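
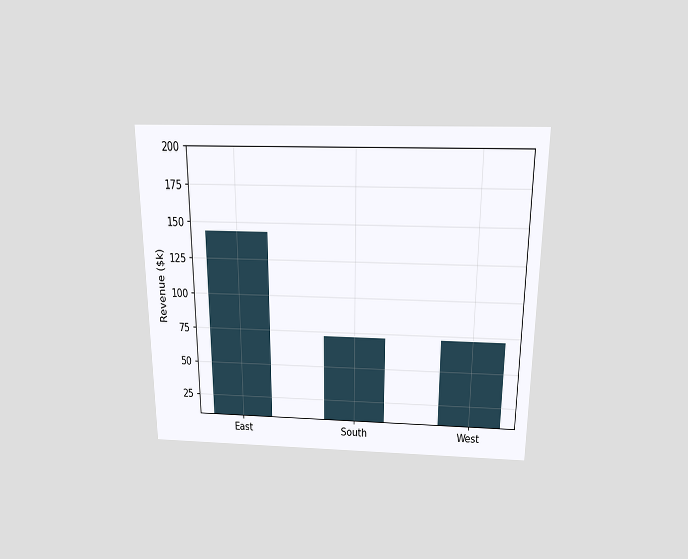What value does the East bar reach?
The chart is viewed slightly from above. Reading along the chart's y-axis, the East bar reaches $144k.

$144k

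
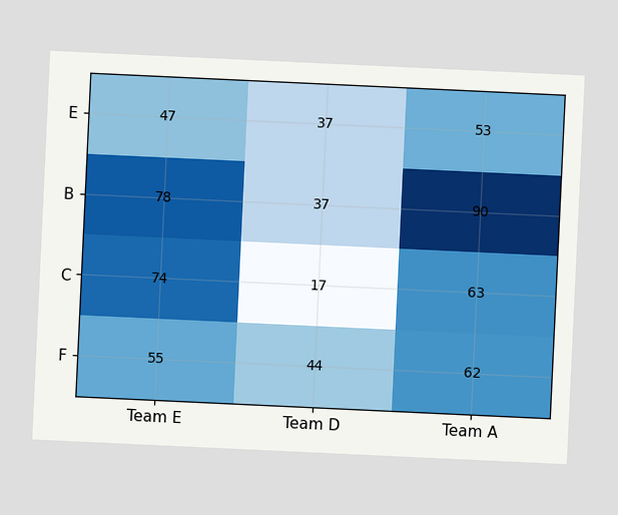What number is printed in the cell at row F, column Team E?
The chart is tilted about 3° clockwise. The (F, Team E) cell reads 55.

55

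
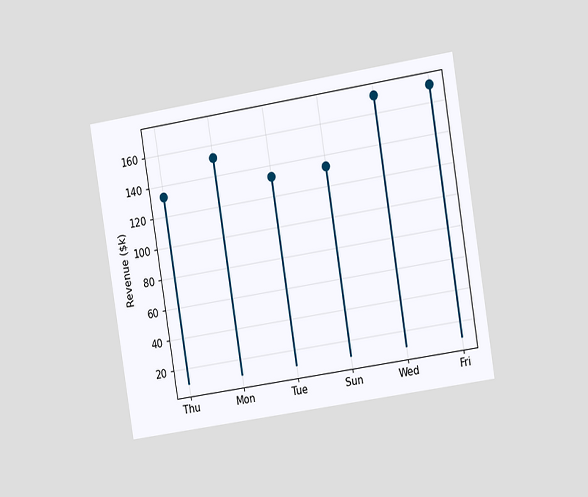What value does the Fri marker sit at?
$171k

The chart is tilted about 9° counter-clockwise and viewed slightly from the right. The Fri marker sits at $171k.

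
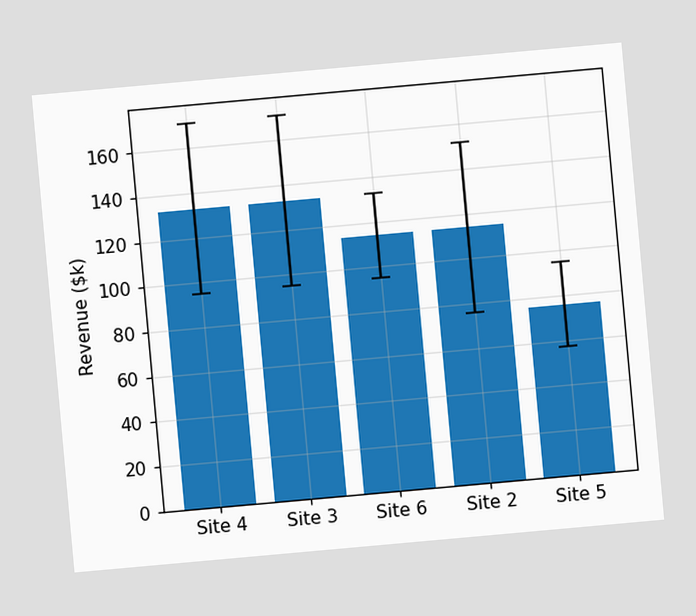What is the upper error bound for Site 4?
$171k

The chart is tilted about 5° counter-clockwise. The Site 4 bar's upper whisker reaches $171k.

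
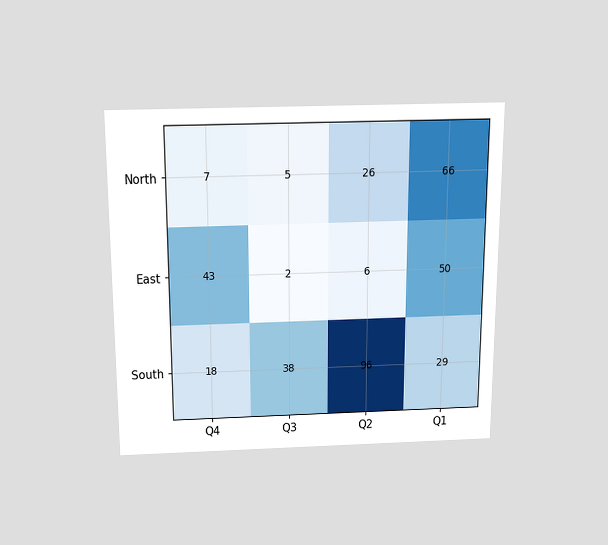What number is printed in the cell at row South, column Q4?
The chart is viewed slightly from above. The (South, Q4) cell reads 18.

18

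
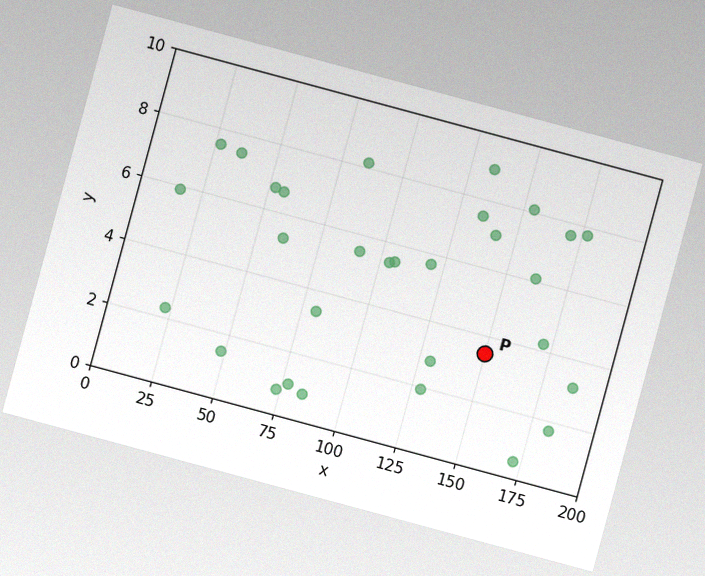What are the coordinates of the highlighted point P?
(150, 3.5)

The chart is tilted about 15° clockwise, with some photo noise. Following the gridlines from P to each axis, P sits at (150, 3.5).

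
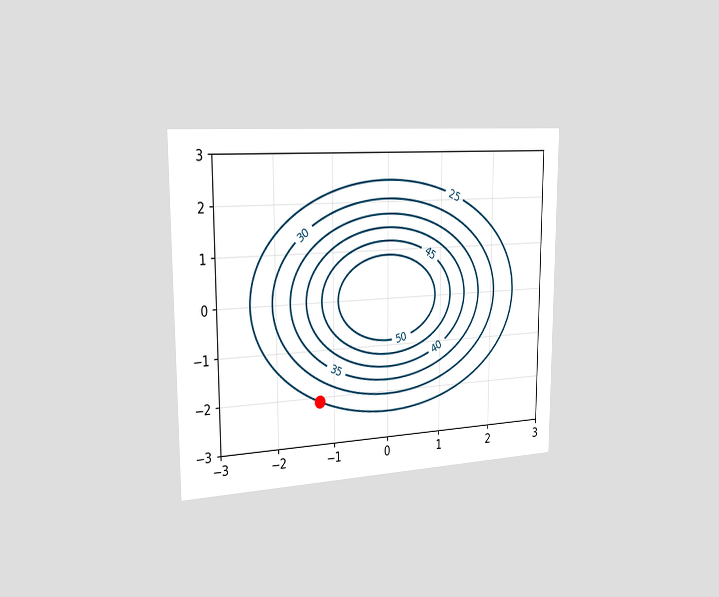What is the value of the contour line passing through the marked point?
25

The chart is viewed slightly from the left. The marked point sits on the contour labelled 25.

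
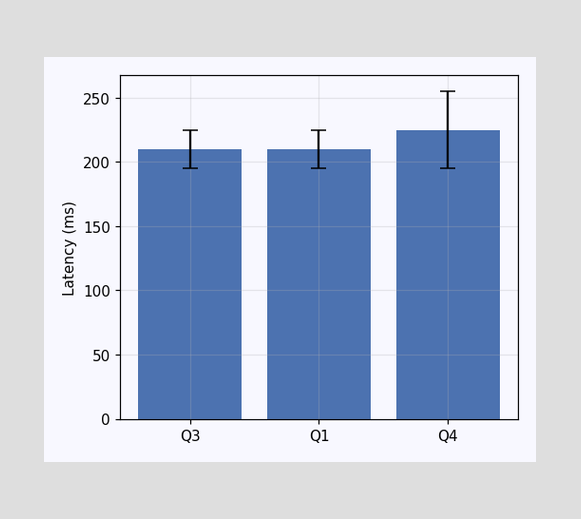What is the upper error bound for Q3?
The Q3 bar's upper whisker reaches 225ms.

225ms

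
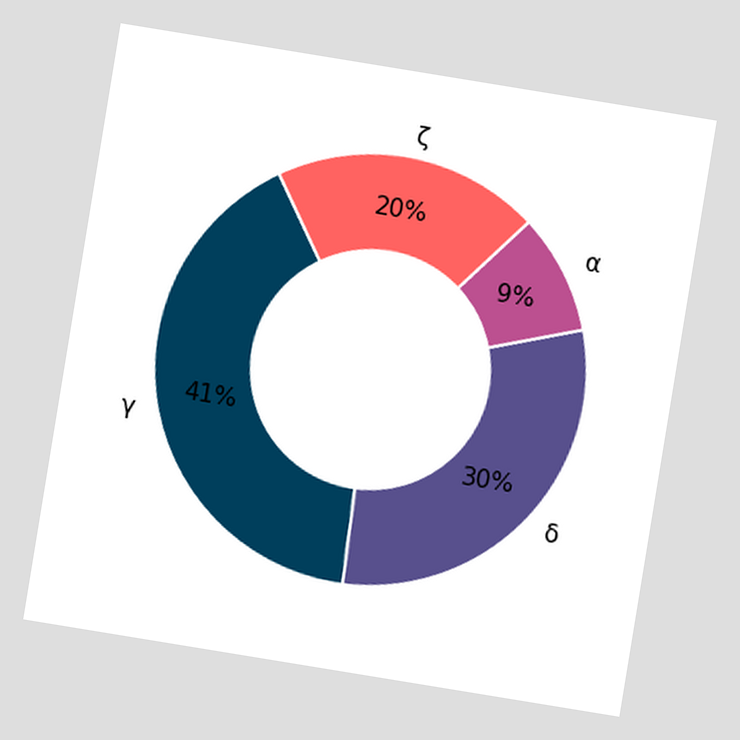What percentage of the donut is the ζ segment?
The chart is tilted about 9° clockwise. The ζ segment takes up 20% of the ring.

20%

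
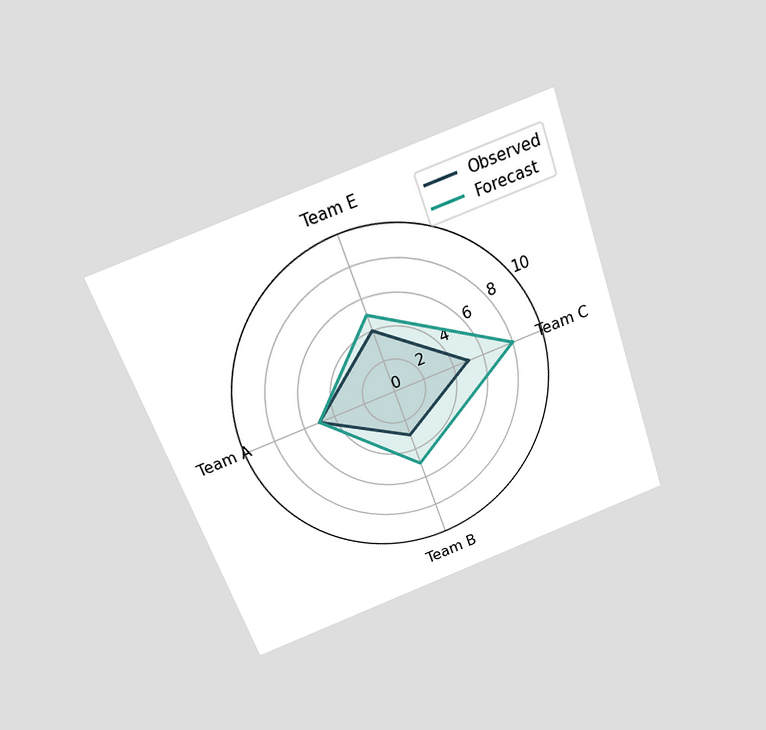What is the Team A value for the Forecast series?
5

The chart is tilted about 20° counter-clockwise and viewed slightly from above. On the Team A axis, Forecast reaches 5.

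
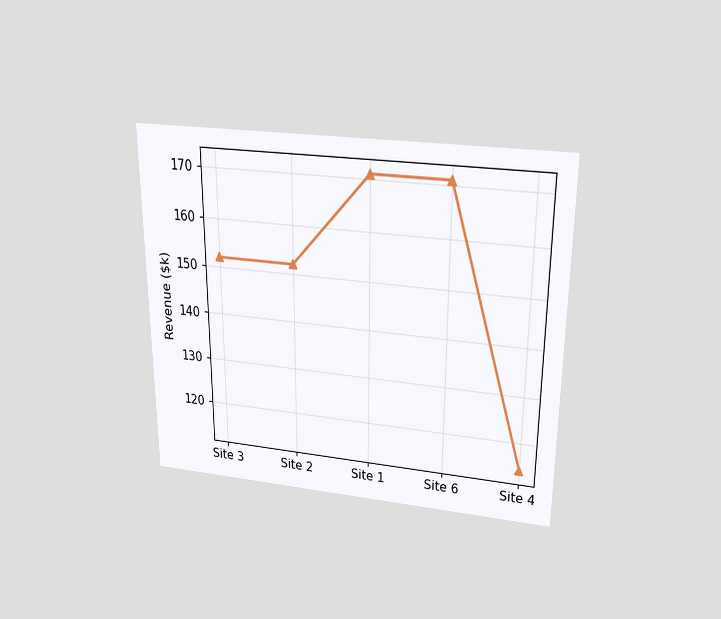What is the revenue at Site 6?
The chart is viewed slightly from above. At Site 6, the line is at $171k.

$171k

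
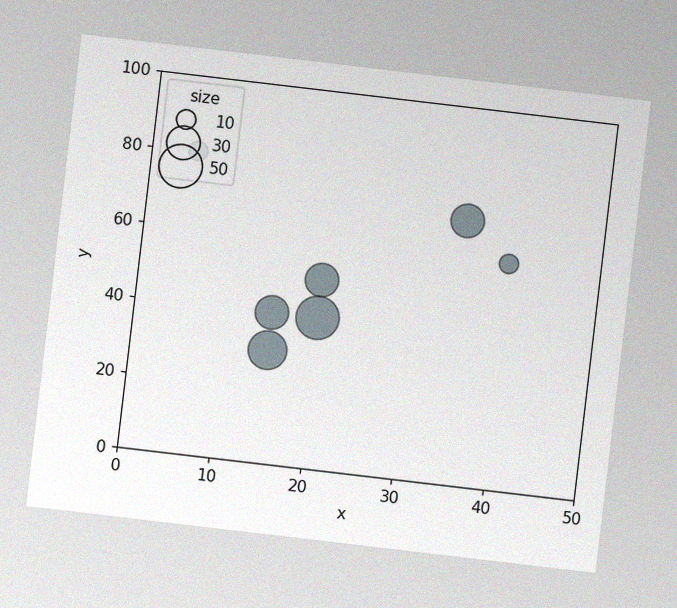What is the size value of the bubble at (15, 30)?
40

The chart is tilted about 7° clockwise, with some photo noise. Matching the bubble at (15, 30) against the size legend gives 40.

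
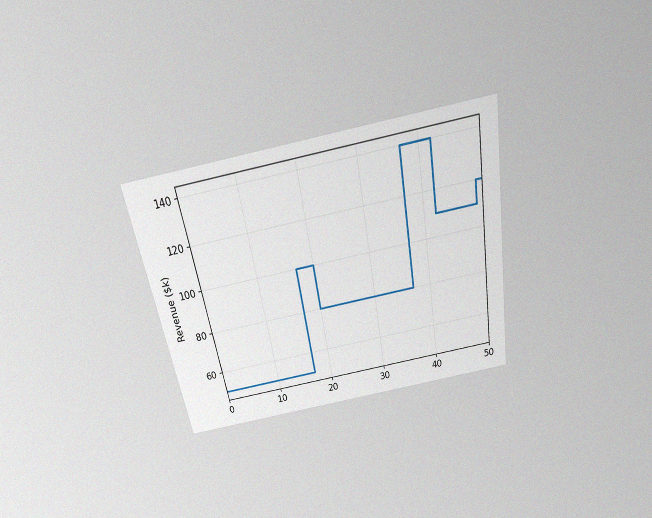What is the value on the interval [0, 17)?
The chart is tilted about 10° counter-clockwise and viewed slightly from above, with some photo noise. On [0, 17) the step sits at $50k.

$50k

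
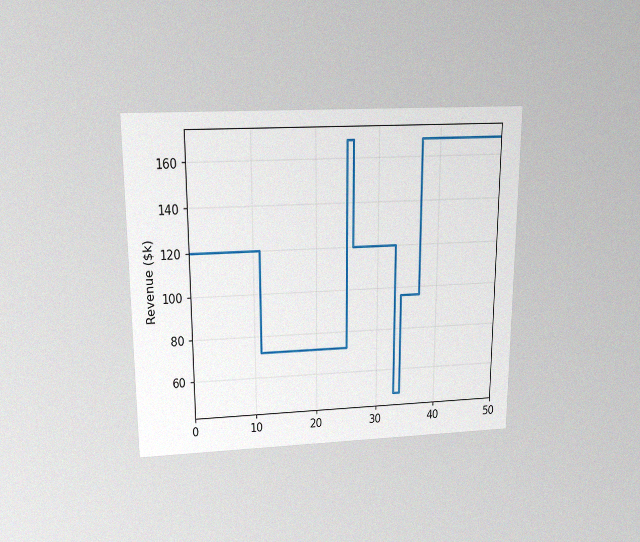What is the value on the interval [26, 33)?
The chart is viewed slightly from above, with some photo noise. On [26, 33) the step sits at $120k.

$120k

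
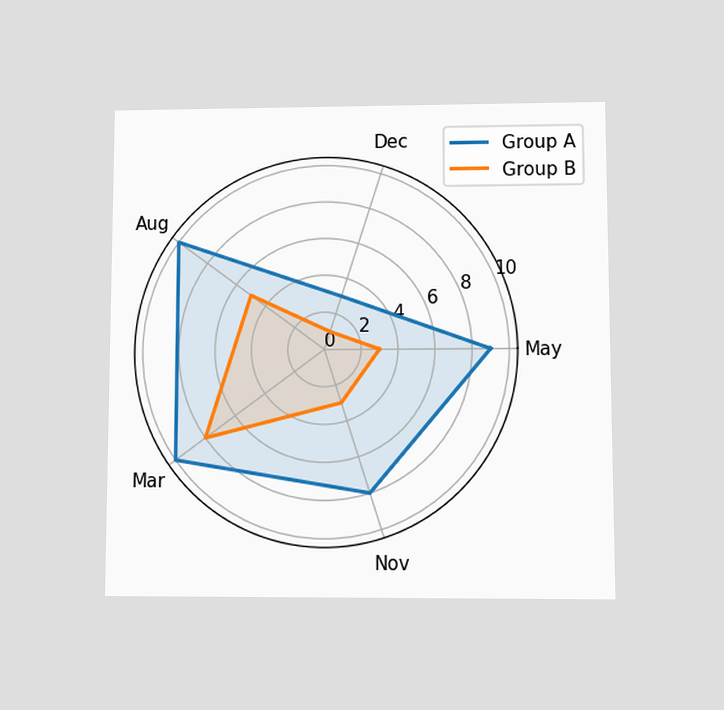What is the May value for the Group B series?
The chart is viewed at a slight angle. On the May axis, Group B reaches 3.

3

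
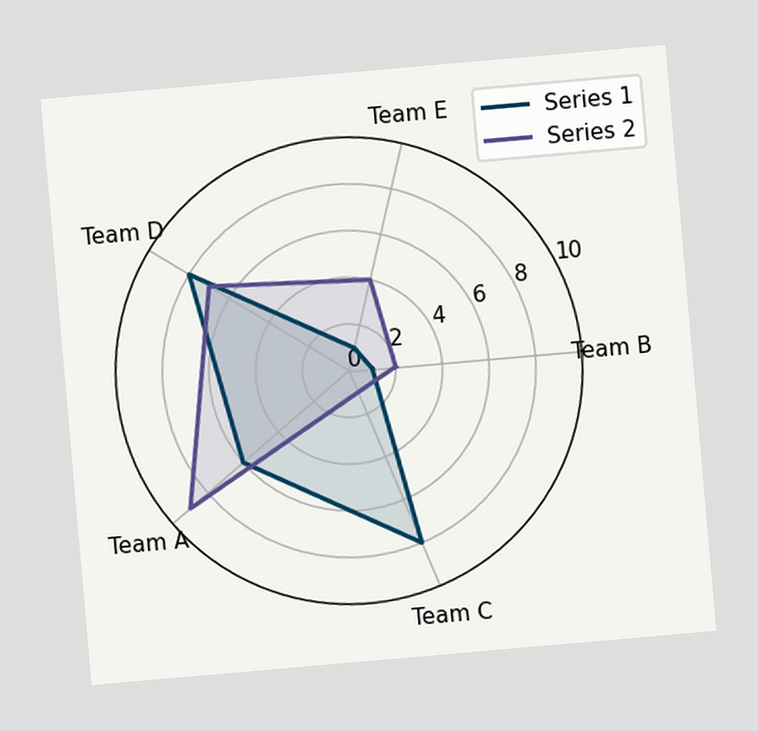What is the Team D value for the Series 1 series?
8

The chart is tilted about 5° counter-clockwise. On the Team D axis, Series 1 reaches 8.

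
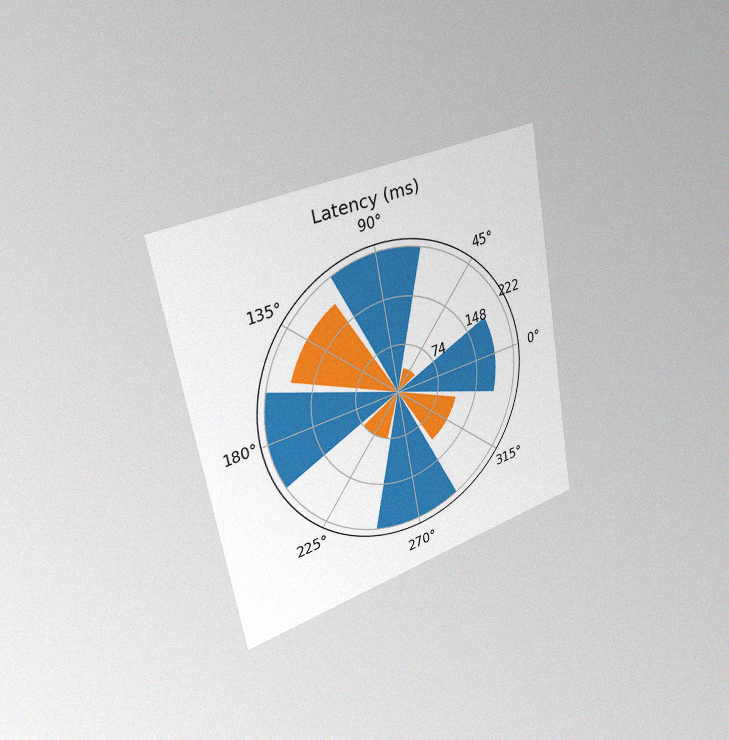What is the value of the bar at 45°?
37ms

The chart is tilted about 10° counter-clockwise and viewed slightly from the left, with some photo noise. The bar at 45° reaches 37ms on the radial axis.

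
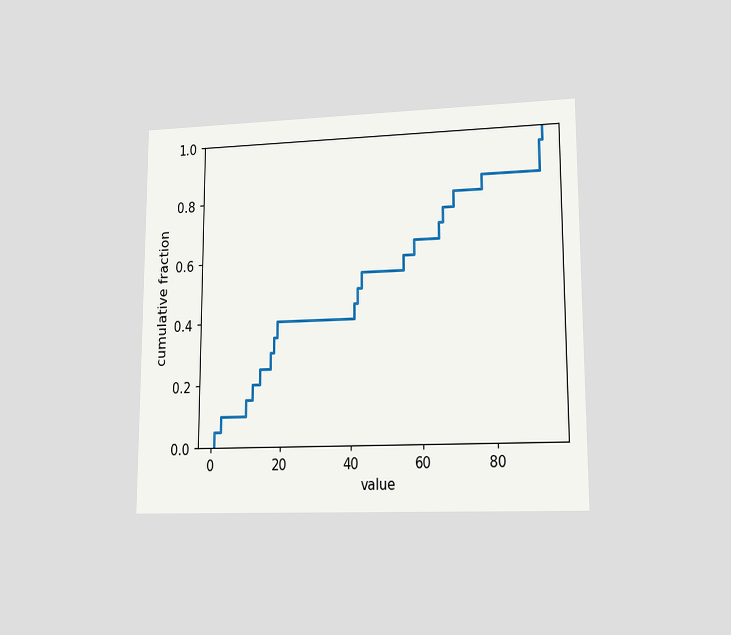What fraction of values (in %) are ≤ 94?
The chart is viewed at a slight angle. At x=94 the ECDF step is at 100%.

100%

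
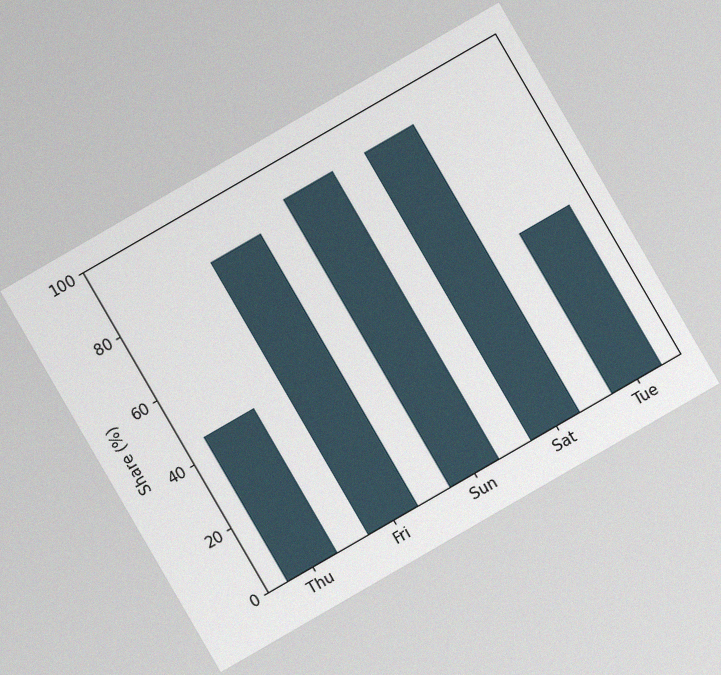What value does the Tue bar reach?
50%

The chart is tilted about 30° counter-clockwise, with some photo noise. Reading along the chart's y-axis, the Tue bar reaches 50%.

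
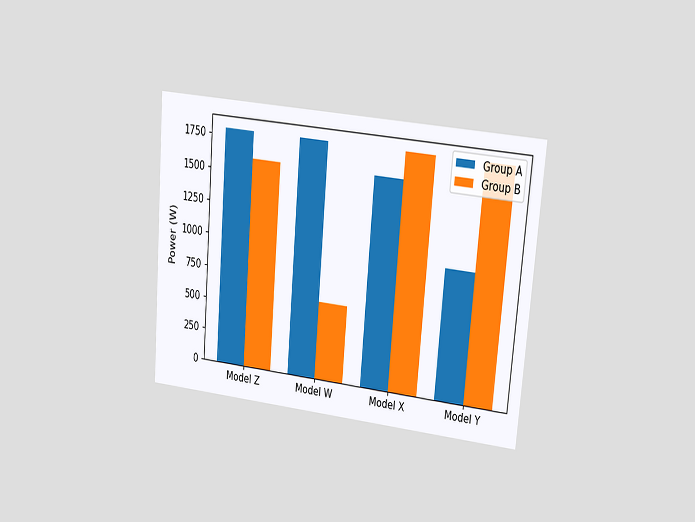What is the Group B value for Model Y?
1800W

The chart is tilted about 5° clockwise and viewed at a slight angle. The Group B bar at Model Y reaches 1800W on the y-axis.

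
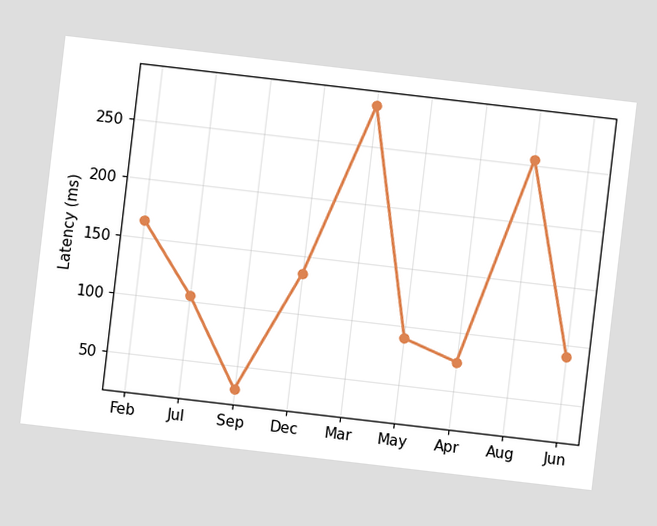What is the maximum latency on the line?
The chart is tilted about 7° clockwise. The highest point is at Mar, and reading across to the y-axis gives 285ms.

285ms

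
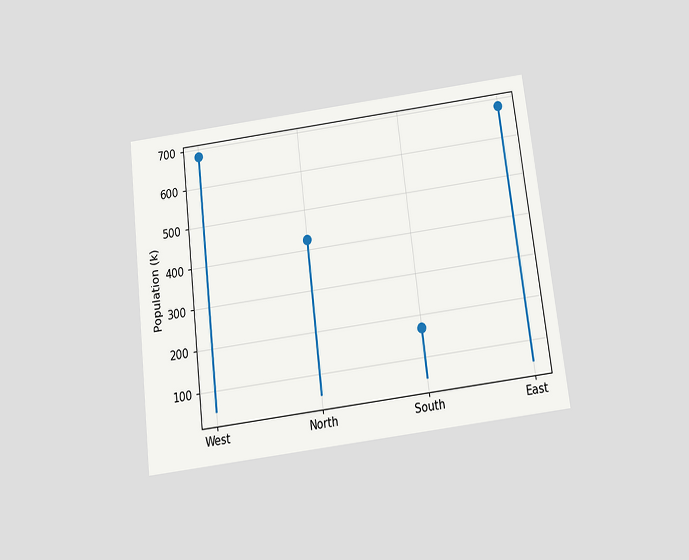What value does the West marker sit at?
The chart is tilted about 7° counter-clockwise and viewed slightly from below. The West marker sits at 680k.

680k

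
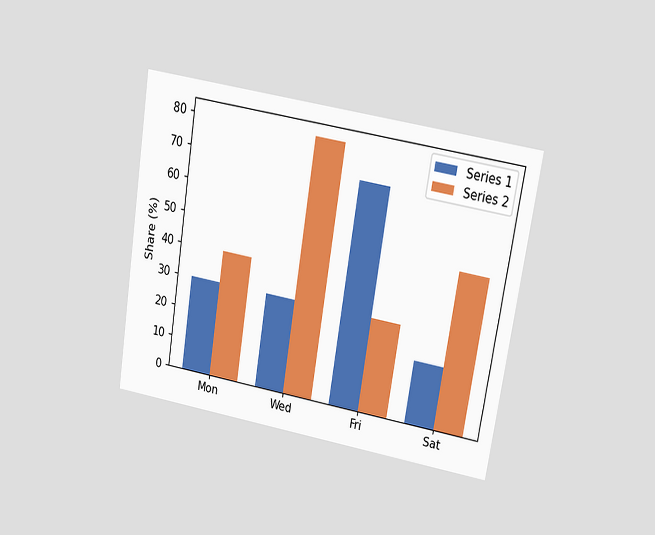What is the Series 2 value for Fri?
The chart is tilted about 9° clockwise and viewed at a slight angle. The Series 2 bar at Fri reaches 30% on the y-axis.

30%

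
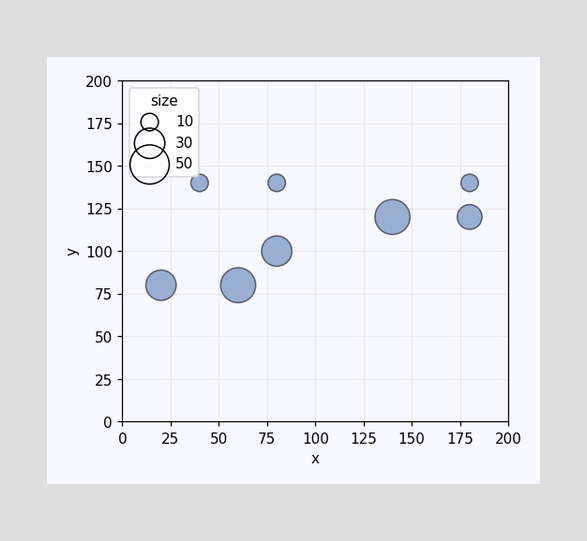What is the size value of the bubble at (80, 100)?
Matching the bubble at (80, 100) against the size legend gives 30.

30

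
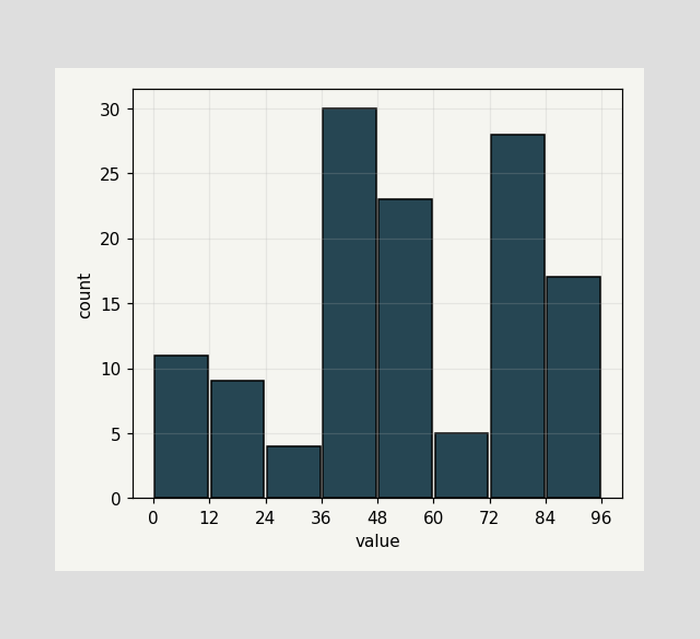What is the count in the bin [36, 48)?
The [36, 48) bin has height 30.

30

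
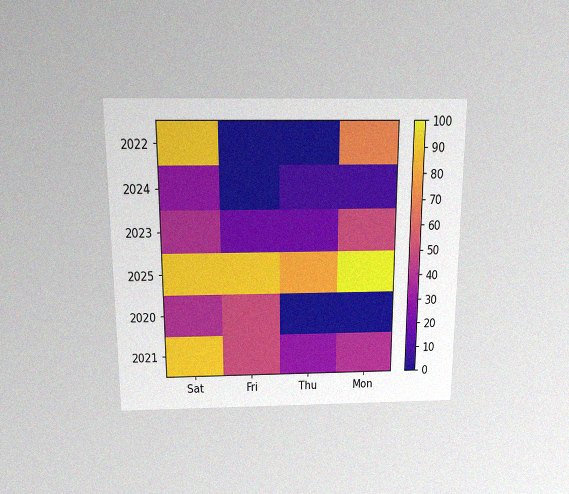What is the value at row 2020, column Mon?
0

The chart is viewed slightly from above, with some photo noise. Matching cell (2020, Mon) against the colorbar gives 0.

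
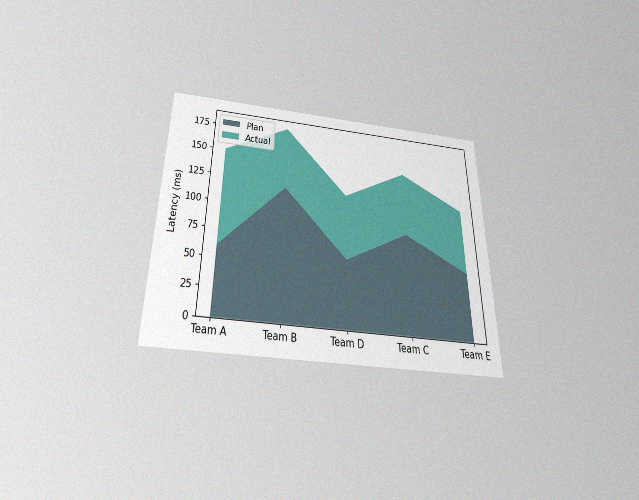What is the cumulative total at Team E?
The chart is viewed slightly from below, with some photo noise. The stacked total at Team E reaches 120ms.

120ms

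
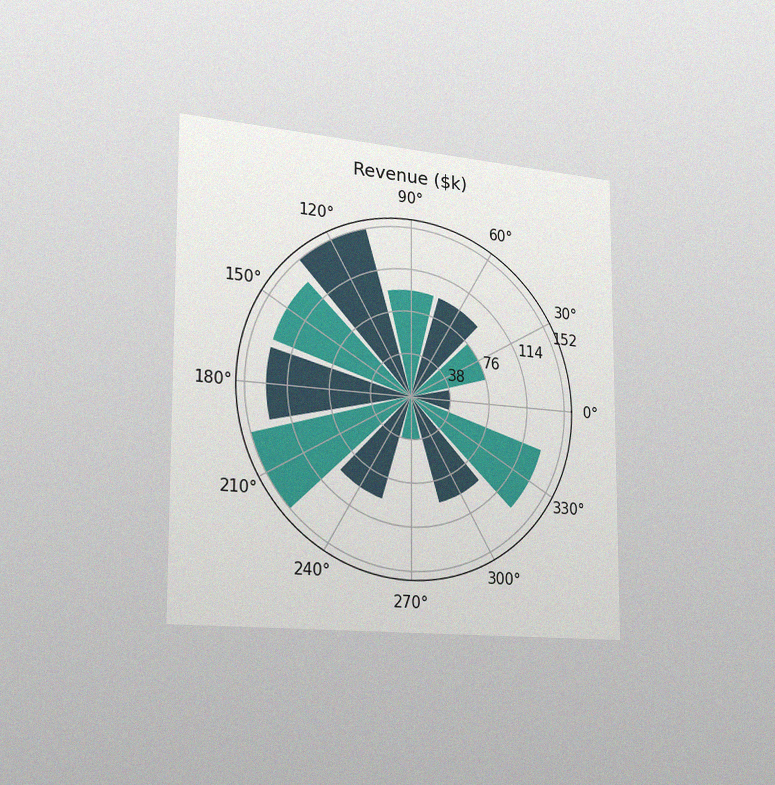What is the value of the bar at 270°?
$38k

The chart is viewed slightly from the left, with some photo noise. The bar at 270° reaches $38k on the radial axis.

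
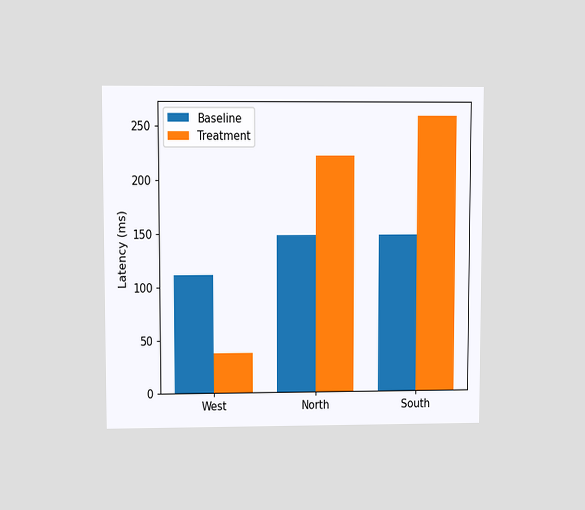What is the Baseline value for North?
148ms

The chart is viewed at a slight angle. The Baseline bar at North reaches 148ms on the y-axis.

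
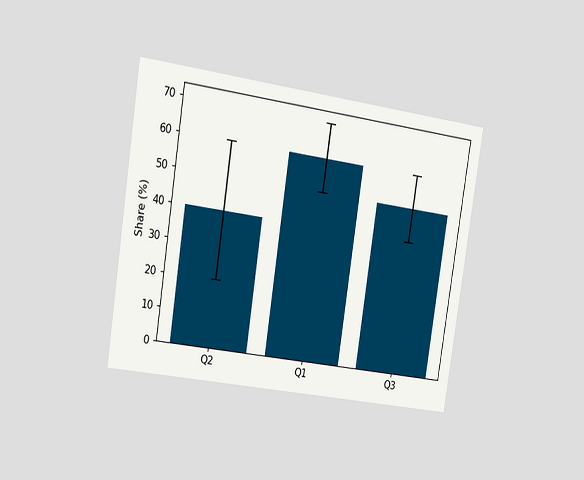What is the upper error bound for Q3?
60%

The chart is tilted about 9° clockwise and viewed slightly from the left. The Q3 bar's upper whisker reaches 60%.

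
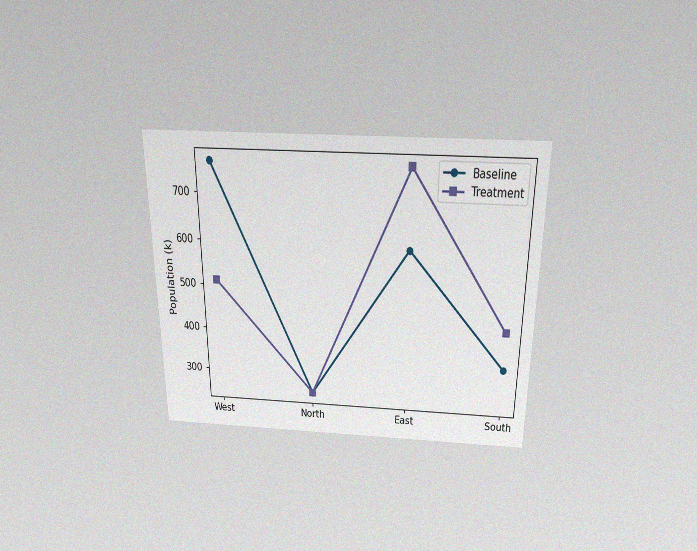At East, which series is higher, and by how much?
The chart is viewed slightly from above, with some photo noise. At East, Treatment sits above the other line by 170k.

Treatment, by 170k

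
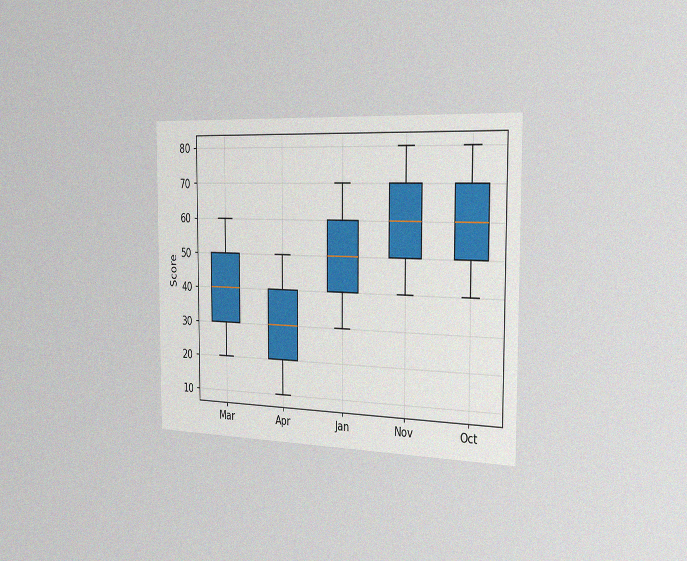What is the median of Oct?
The chart is viewed slightly from the right, with some photo noise. The median line in the Oct box sits at 60.

60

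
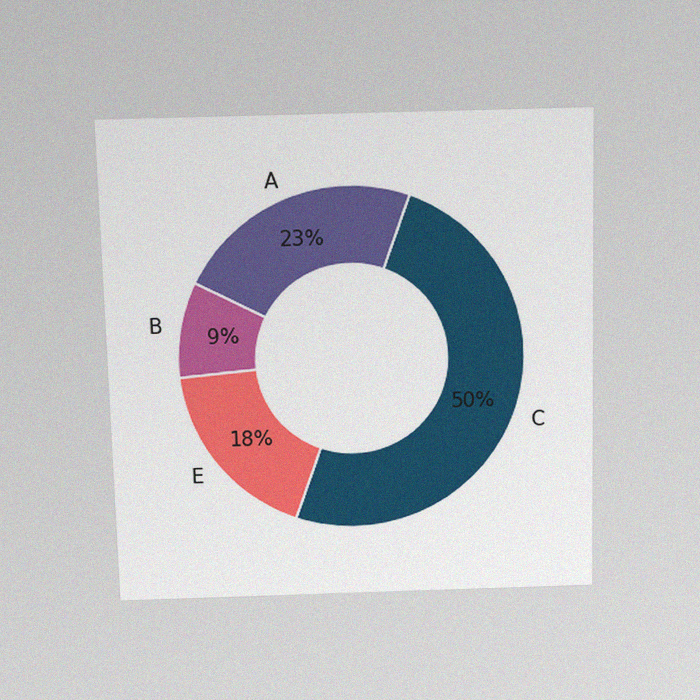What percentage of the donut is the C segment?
50%

The chart is viewed slightly from above, with some photo noise. The C segment takes up 50% of the ring.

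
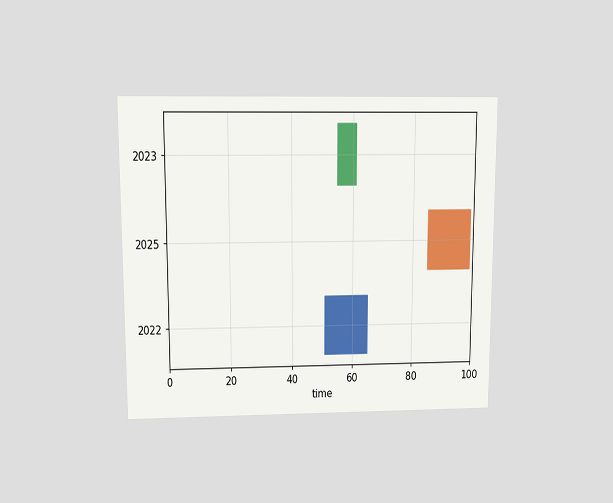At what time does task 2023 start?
The chart is viewed slightly from above. The 2023 bar begins at t=55.

55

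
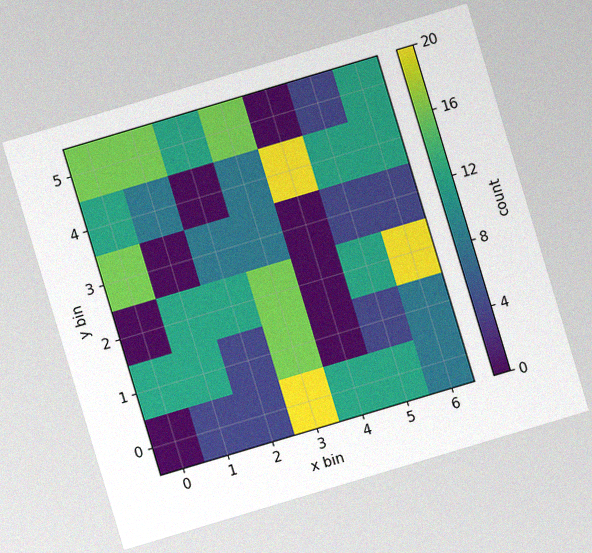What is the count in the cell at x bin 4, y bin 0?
12

The chart is tilted about 17° counter-clockwise, with some photo noise. Matching the cell (4, 0) against the colorbar gives 12.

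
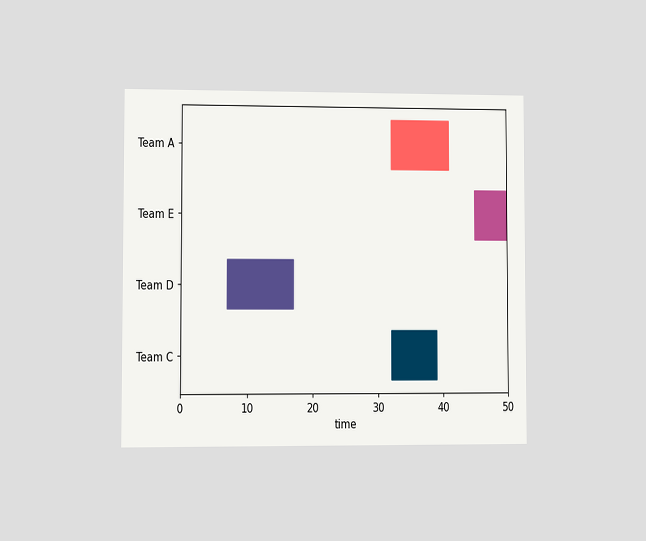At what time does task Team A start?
32

The chart is viewed at a slight angle. The Team A bar begins at t=32.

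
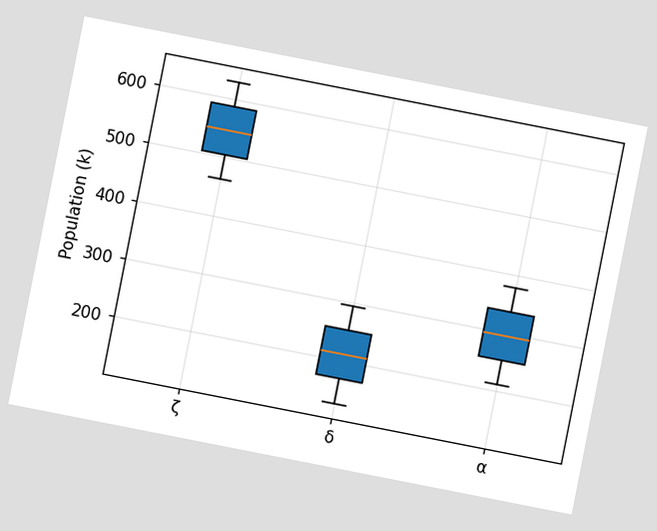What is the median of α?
294k

The chart is tilted about 11° clockwise. The median line in the α box sits at 294k.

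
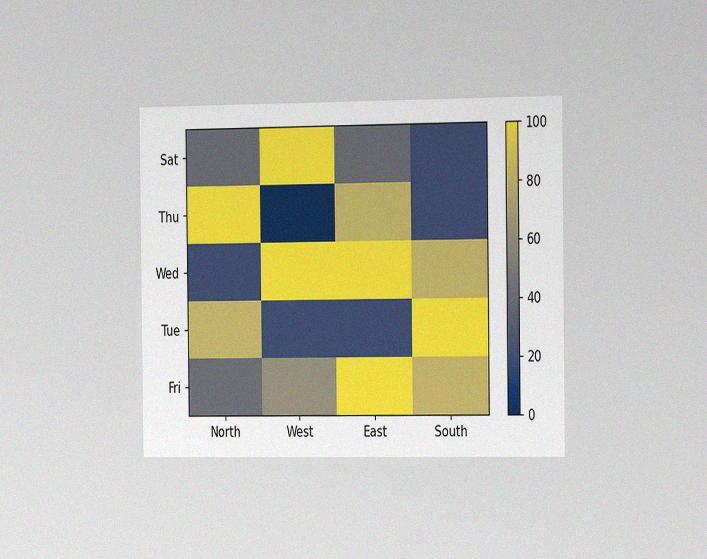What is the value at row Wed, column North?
The chart is viewed slightly from the right, with some photo noise. Matching cell (Wed, North) against the colorbar gives 20.

20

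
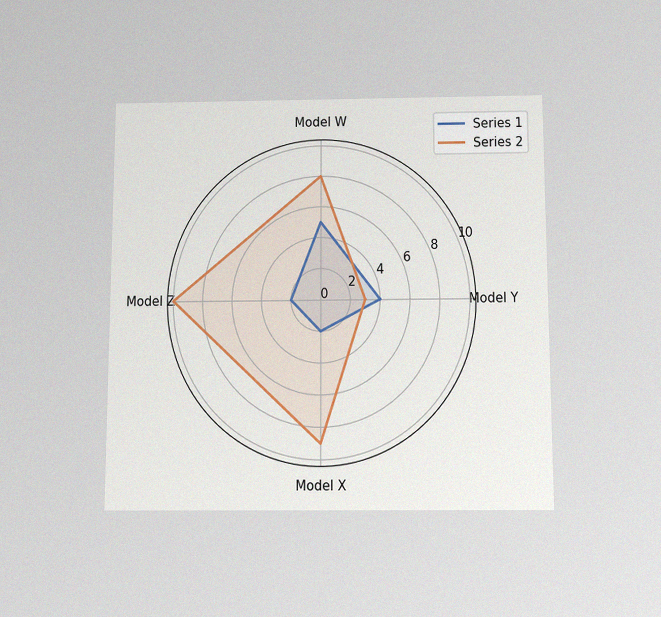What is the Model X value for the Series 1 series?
2

The chart is viewed slightly from below, with some photo noise. On the Model X axis, Series 1 reaches 2.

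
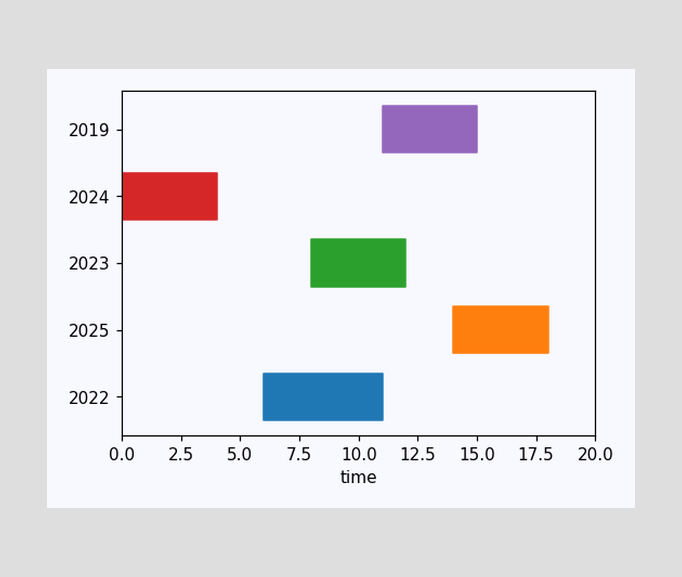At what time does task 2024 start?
0

The 2024 bar begins at t=0.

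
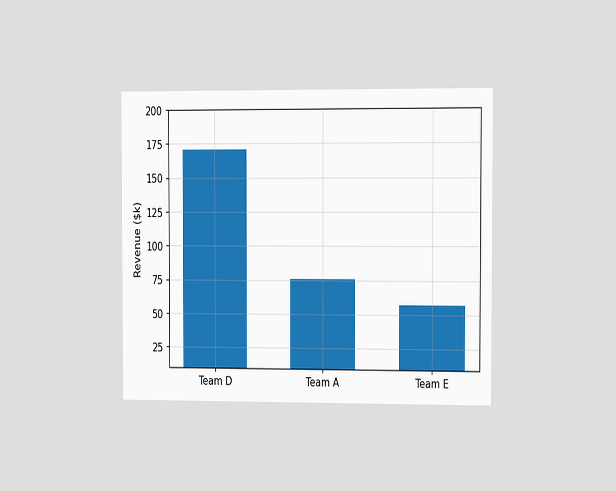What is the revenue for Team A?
The chart is viewed slightly from the right. Reading along the chart's y-axis, the Team A bar reaches $76k.

$76k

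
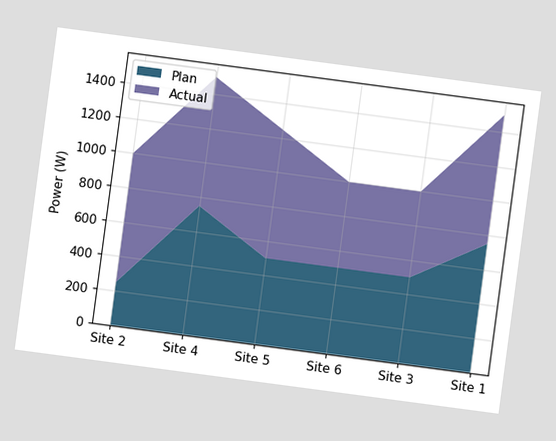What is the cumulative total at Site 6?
The chart is tilted about 8° clockwise. The stacked total at Site 6 reaches 1000W.

1000W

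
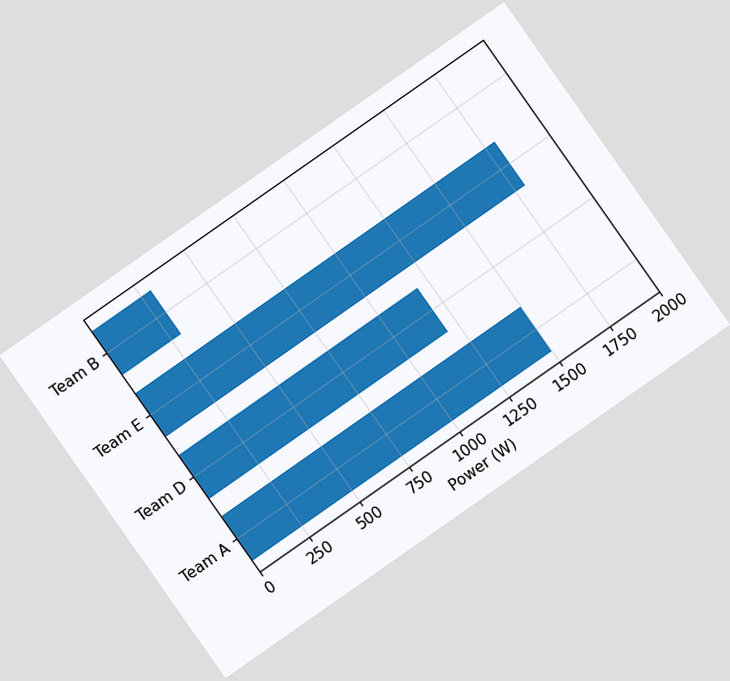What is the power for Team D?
The chart is tilted about 35° counter-clockwise. Reading along the chart's x-axis, the Team D bar reaches 1200W.

1200W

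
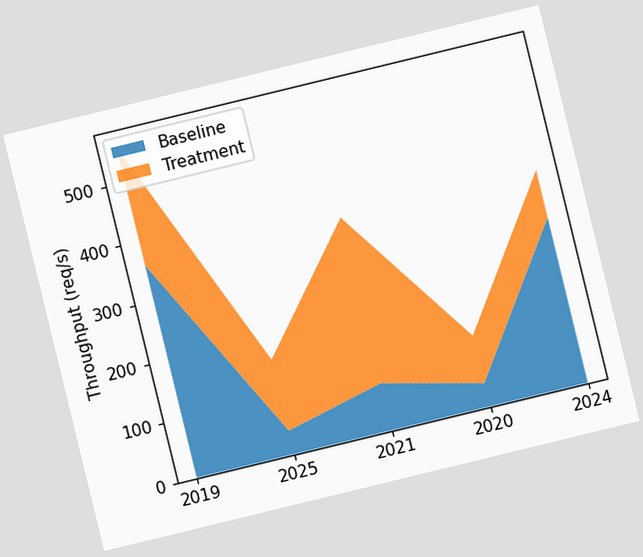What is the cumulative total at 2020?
120req/s

The chart is tilted about 14° counter-clockwise. The stacked total at 2020 reaches 120req/s.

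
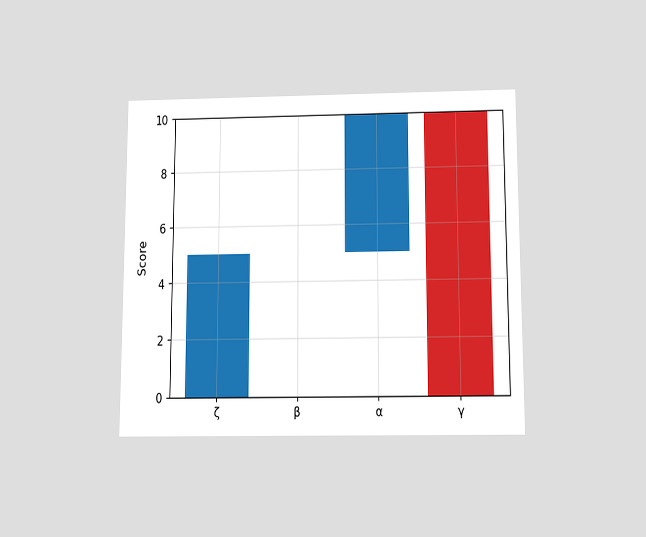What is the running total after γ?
0

The chart is viewed slightly from below. After γ the running total reaches 0.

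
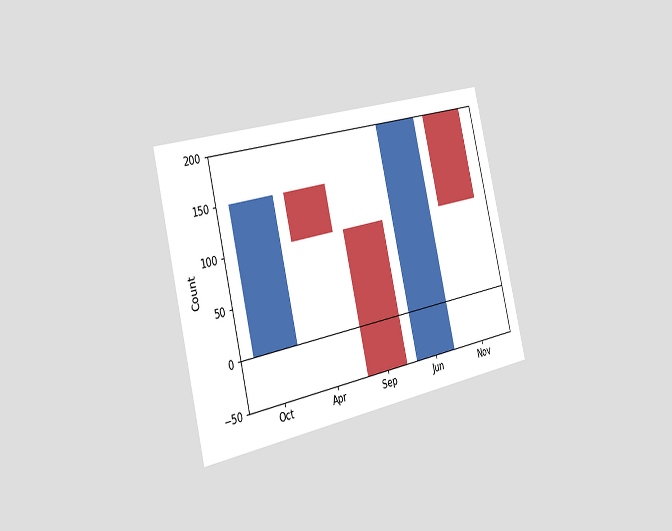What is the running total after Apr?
100

The chart is tilted about 14° counter-clockwise and viewed slightly from the left. After Apr the running total reaches 100.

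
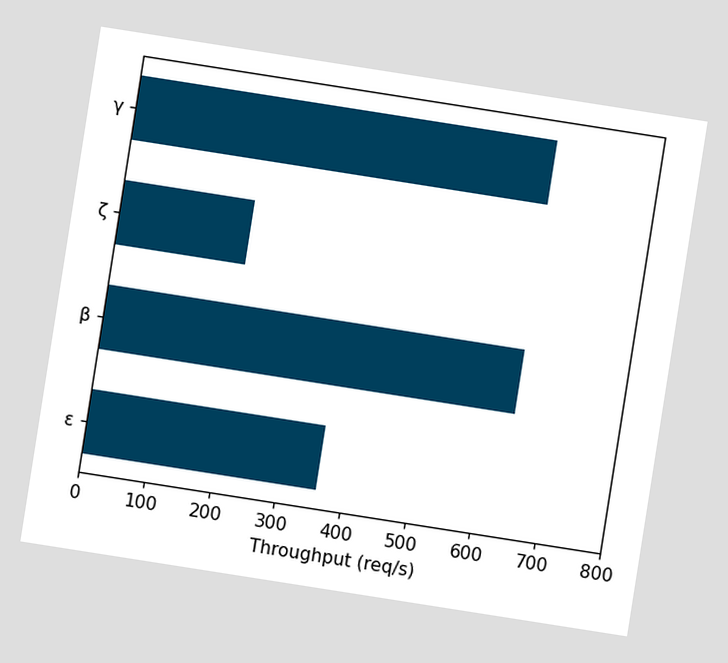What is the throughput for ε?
360req/s

The chart is tilted about 9° clockwise. Reading along the chart's x-axis, the ε bar reaches 360req/s.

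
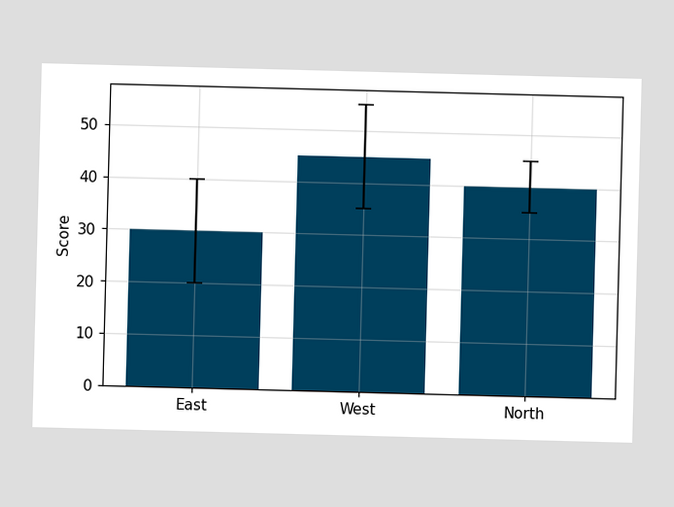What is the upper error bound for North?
45

The North bar's upper whisker reaches 45.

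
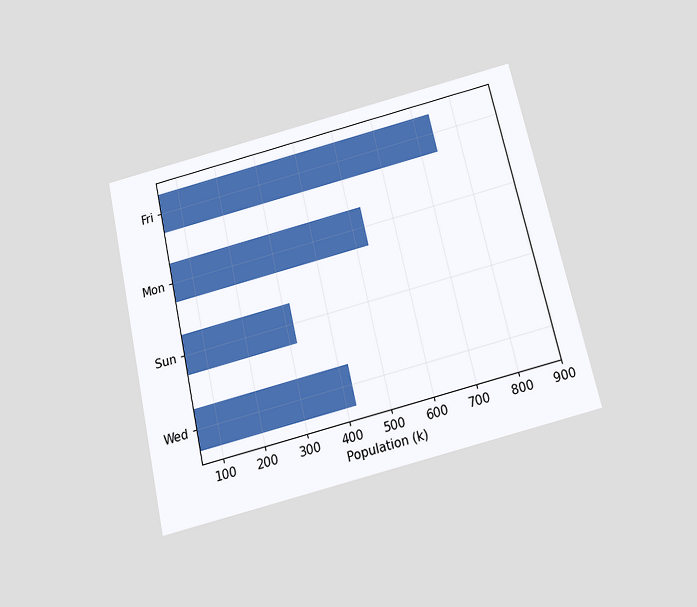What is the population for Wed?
The chart is tilted about 13° counter-clockwise and viewed slightly from below. Reading along the chart's x-axis, the Wed bar reaches 424k.

424k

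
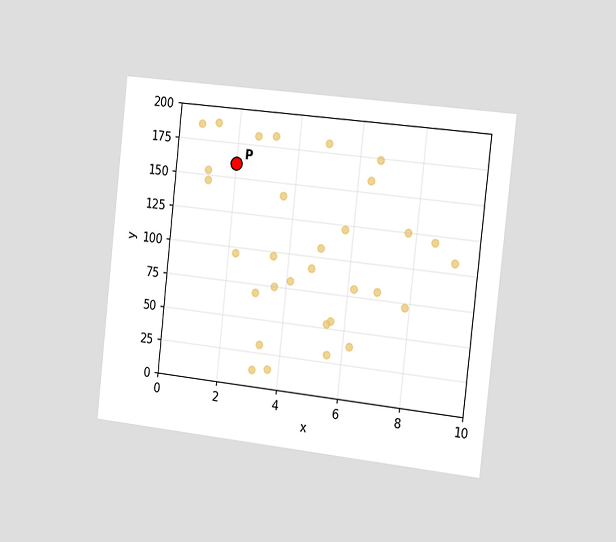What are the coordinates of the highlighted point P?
(2, 160)

The chart is tilted about 6° clockwise and viewed slightly from the right. Following the gridlines from P to each axis, P sits at (2, 160).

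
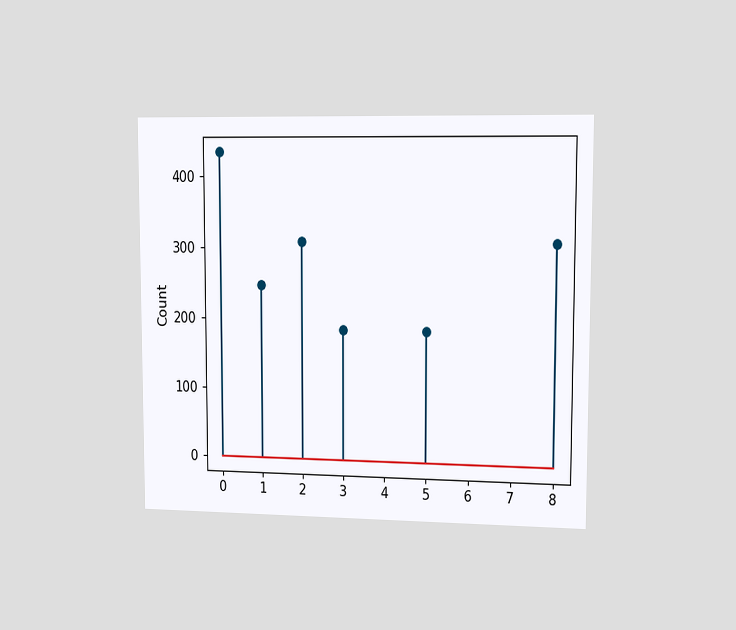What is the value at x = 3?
The chart is viewed slightly from the right. The stem at x=3 reaches 186.

186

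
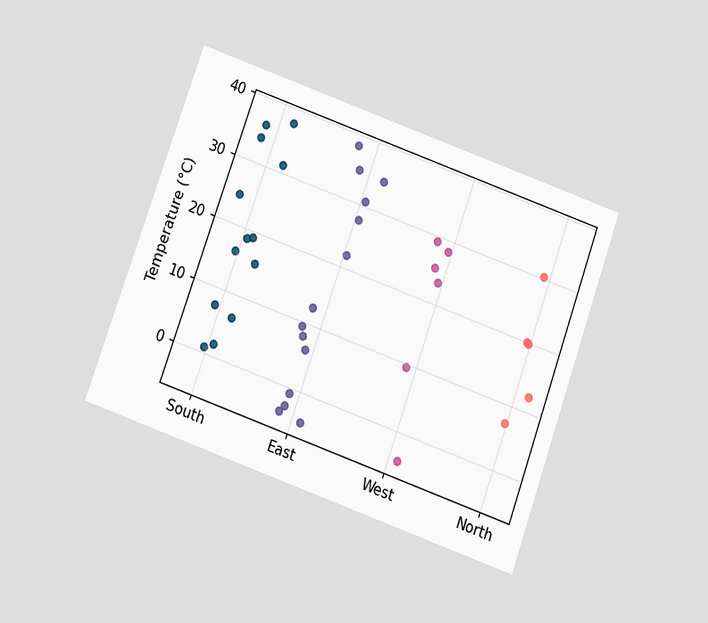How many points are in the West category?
The chart is tilted about 20° clockwise and viewed slightly from below. Counting the markers in the West column gives 6.

6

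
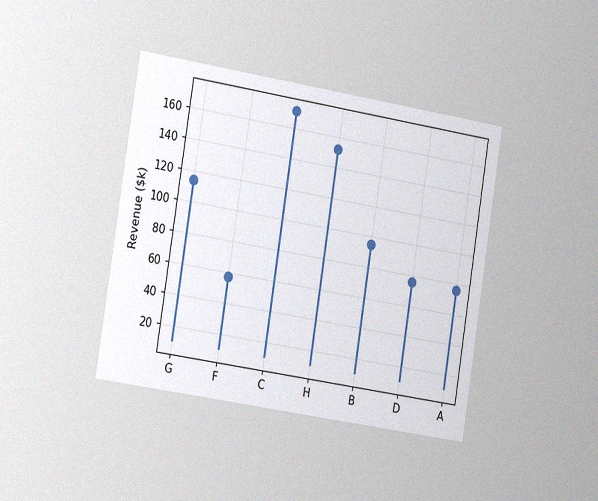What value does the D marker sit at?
The chart is tilted about 9° clockwise and viewed slightly from the left, with some photo noise. The D marker sits at $76k.

$76k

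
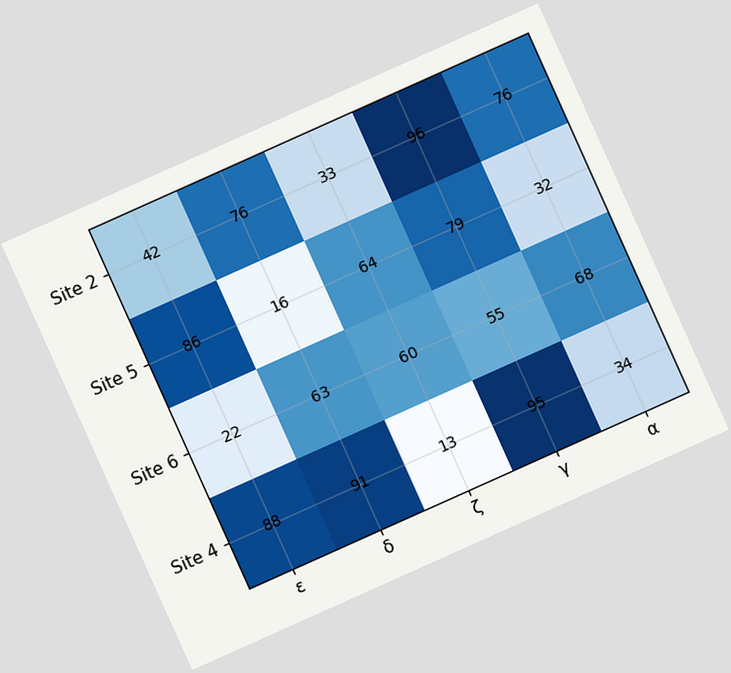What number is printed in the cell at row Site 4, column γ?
The chart is tilted about 24° counter-clockwise. The (Site 4, γ) cell reads 95.

95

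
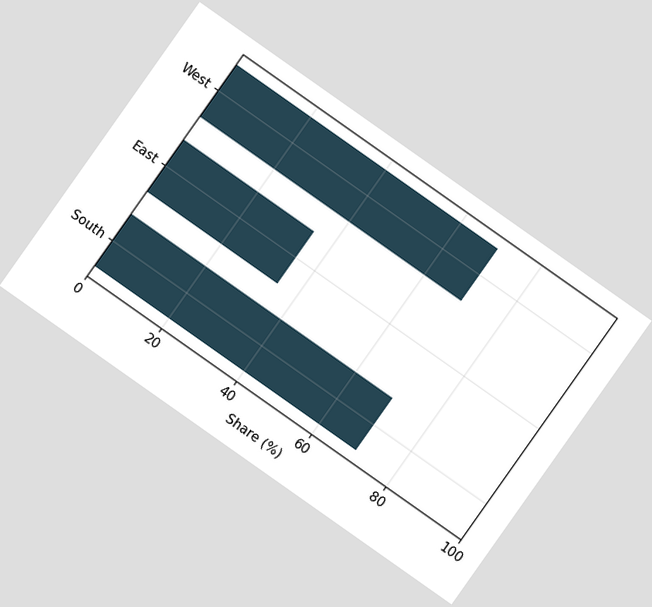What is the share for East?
The chart is tilted about 35° clockwise. Reading along the chart's x-axis, the East bar reaches 35%.

35%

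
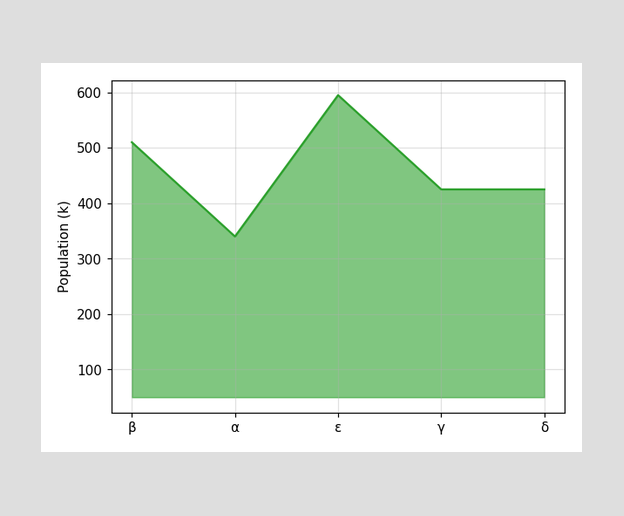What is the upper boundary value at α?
At α the upper boundary is at 340k.

340k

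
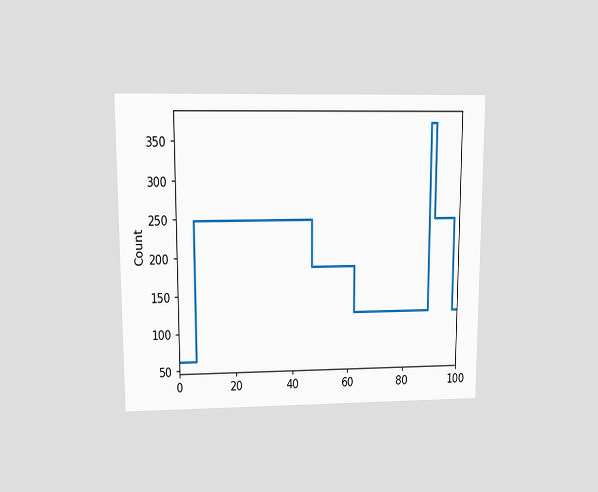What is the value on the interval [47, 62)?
The chart is viewed at a slight angle. On [47, 62) the step sits at 186.

186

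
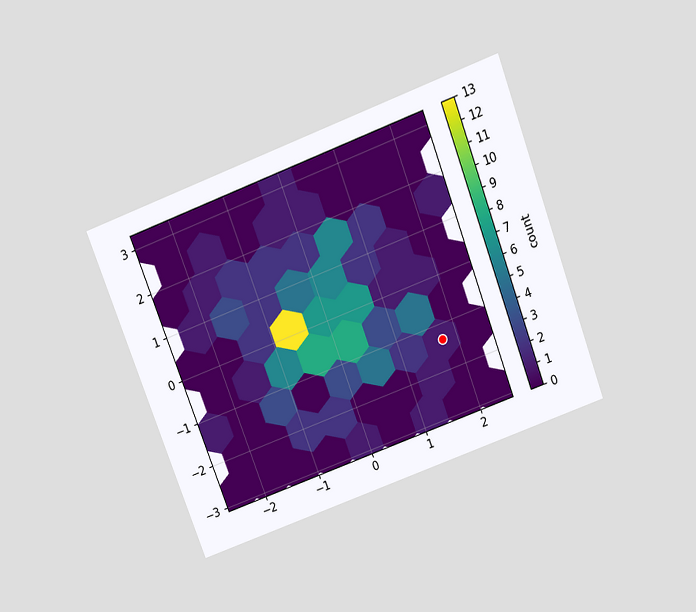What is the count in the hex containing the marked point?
1

The chart is tilted about 21° counter-clockwise and viewed slightly from above. The marked hex reads 1 on the colorbar.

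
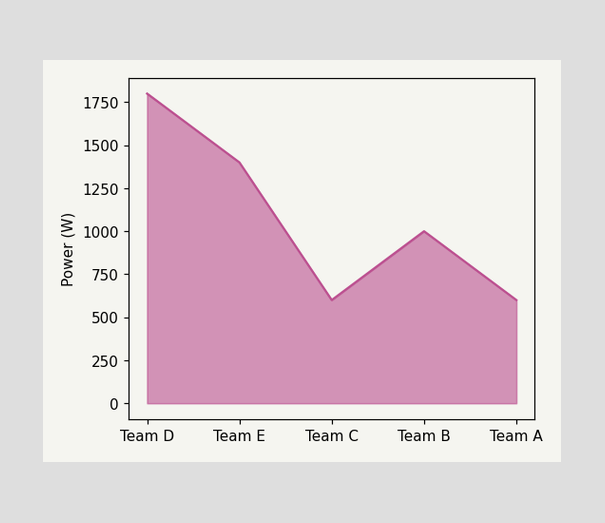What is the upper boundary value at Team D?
1800W

At Team D the upper boundary is at 1800W.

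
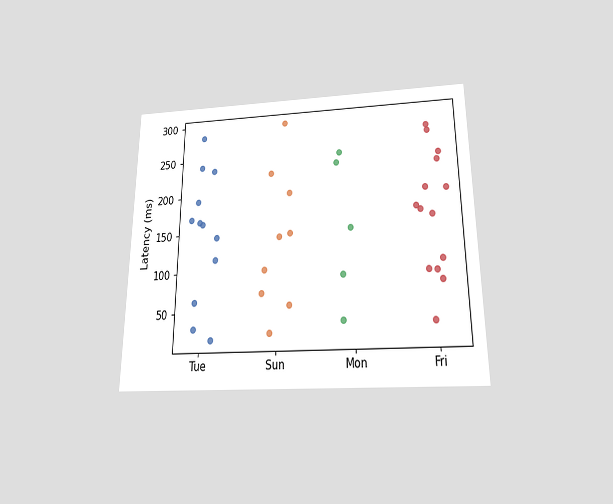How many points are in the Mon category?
5

The chart is viewed slightly from below. Counting the markers in the Mon column gives 5.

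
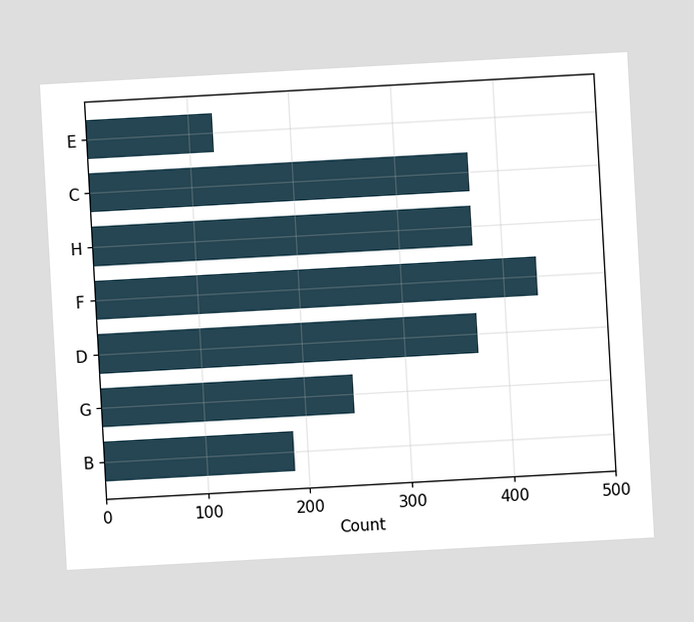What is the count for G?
The chart is tilted about 3° counter-clockwise. Reading along the chart's x-axis, the G bar reaches 248.

248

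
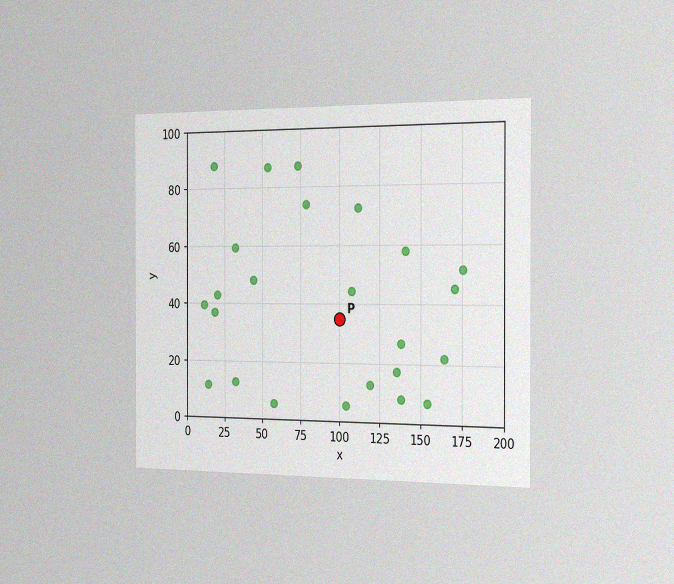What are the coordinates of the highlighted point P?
(100, 35)

The chart is viewed slightly from the right, with some photo noise. Following the gridlines from P to each axis, P sits at (100, 35).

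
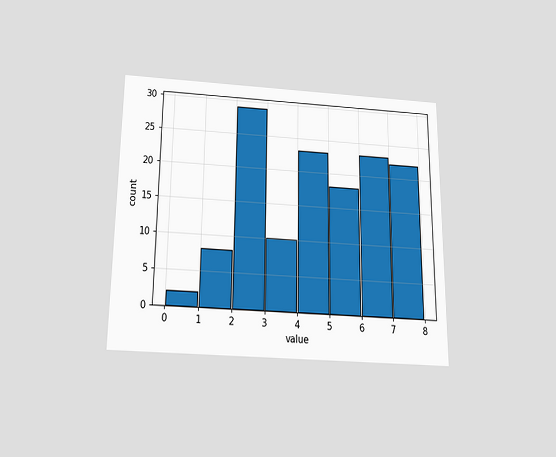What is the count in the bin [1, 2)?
The chart is viewed slightly from below. The [1, 2) bin has height 8.

8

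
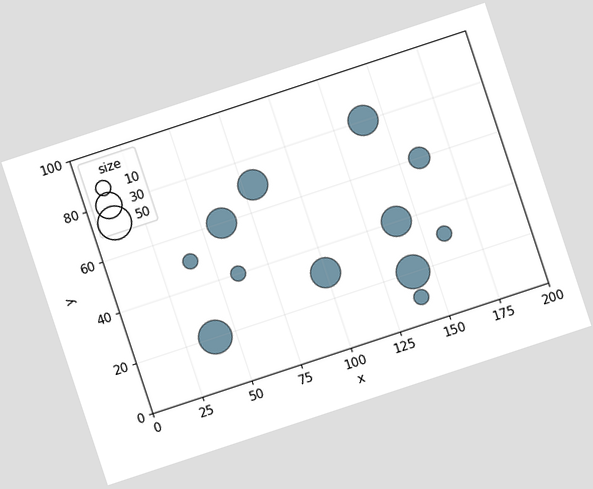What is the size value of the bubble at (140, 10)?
10

The chart is tilted about 18° counter-clockwise. Matching the bubble at (140, 10) against the size legend gives 10.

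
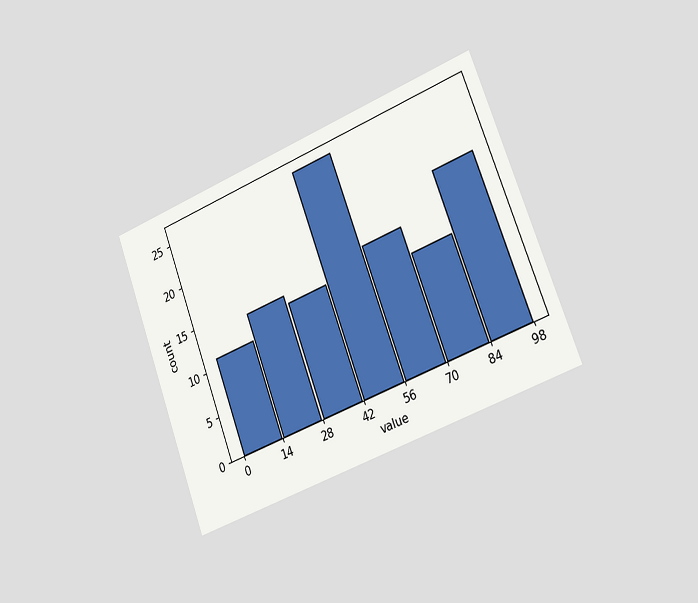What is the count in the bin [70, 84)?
The chart is tilted about 21° counter-clockwise and viewed slightly from the right. The [70, 84) bin has height 12.

12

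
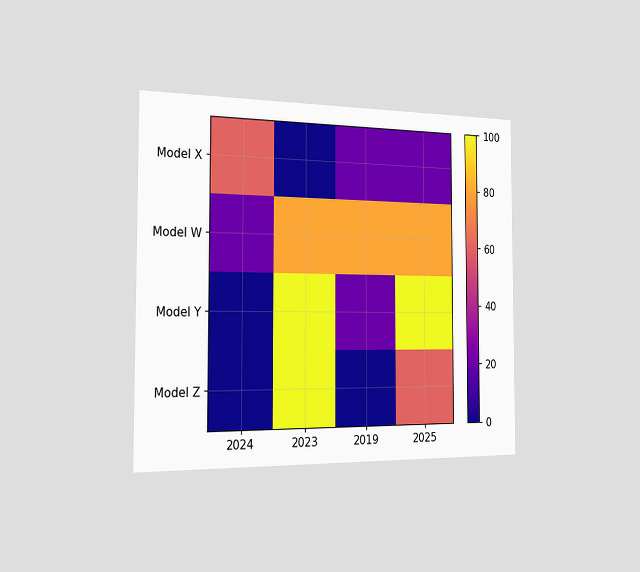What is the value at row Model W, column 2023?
80

The chart is viewed slightly from the left. Matching cell (Model W, 2023) against the colorbar gives 80.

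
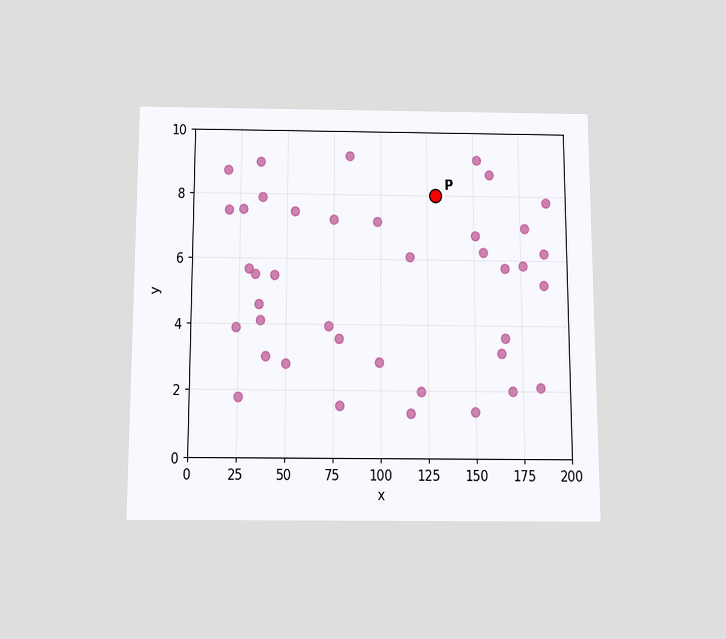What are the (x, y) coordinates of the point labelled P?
The chart is viewed slightly from below. Following the gridlines from P to each axis, P sits at (130, 8).

(130, 8)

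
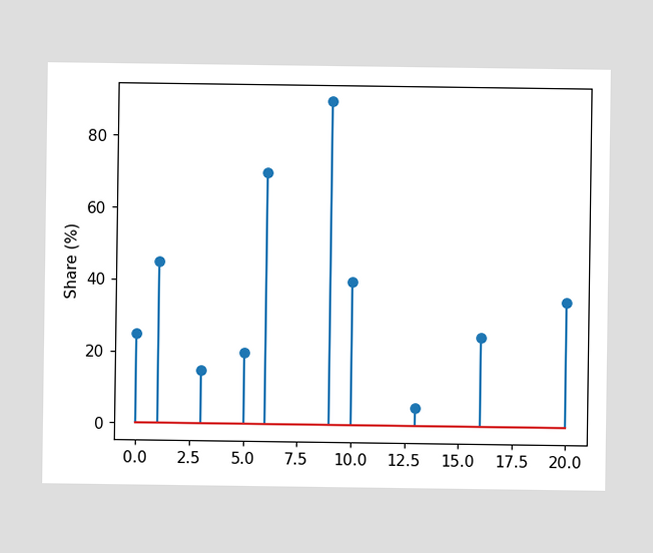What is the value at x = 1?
45%

The stem at x=1 reaches 45%.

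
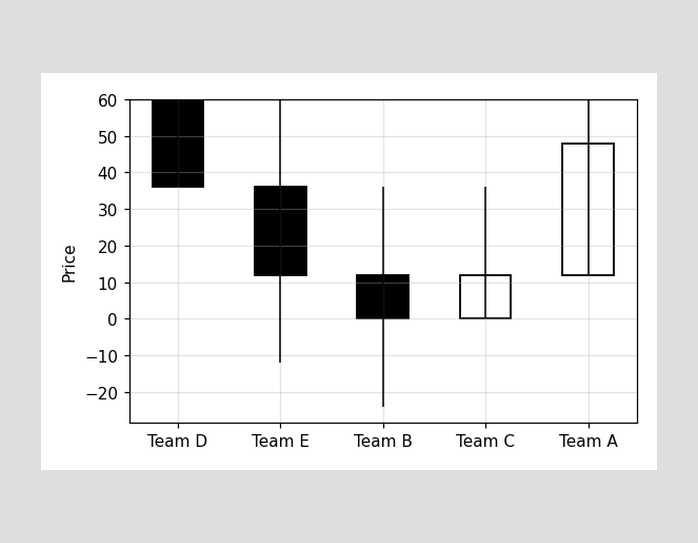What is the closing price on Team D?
The Team D candle closes at 36.

36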